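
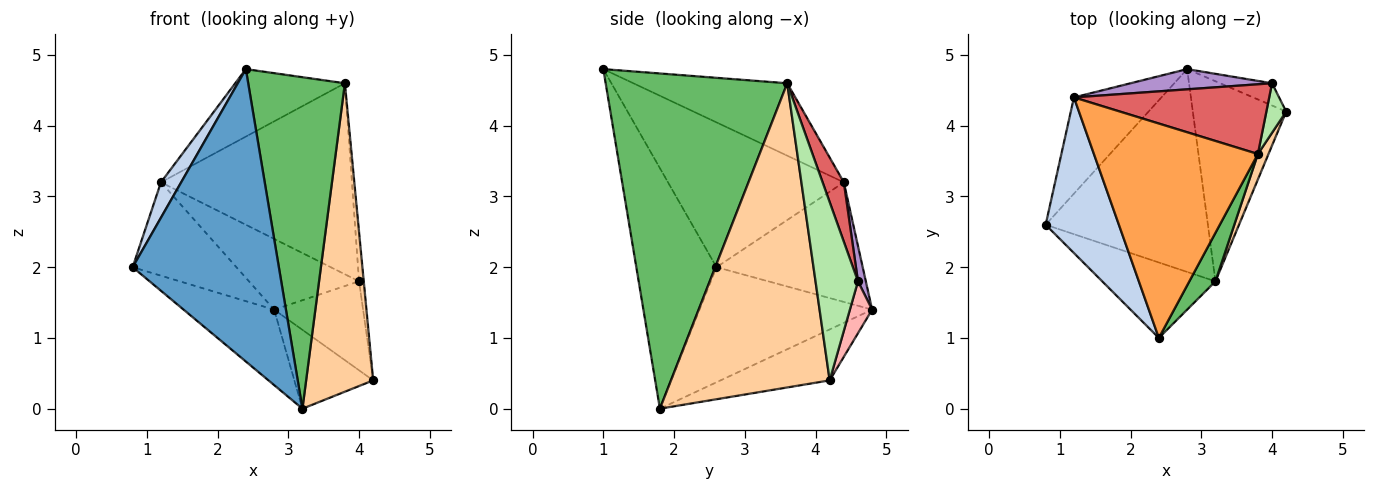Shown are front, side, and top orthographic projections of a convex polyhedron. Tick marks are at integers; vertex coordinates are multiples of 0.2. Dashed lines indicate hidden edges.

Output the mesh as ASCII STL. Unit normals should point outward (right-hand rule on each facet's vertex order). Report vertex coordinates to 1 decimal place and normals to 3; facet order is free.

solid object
 facet normal -0.469 -0.855 -0.221
  outer loop
   vertex 3.2 1.8 0.0
   vertex 2.4 1.0 4.8
   vertex 0.8 2.6 2.0
  endloop
 endfacet
 facet normal -0.888 -0.102 0.449
  outer loop
   vertex 1.2 4.4 3.2
   vertex 0.8 2.6 2.0
   vertex 2.4 1.0 4.8
  endloop
 endfacet
 facet normal -0.388 0.277 0.879
  outer loop
   vertex 3.8 3.6 4.6
   vertex 1.2 4.4 3.2
   vertex 2.4 1.0 4.8
  endloop
 endfacet
 facet normal 0.921 -0.389 0.032
  outer loop
   vertex 3.8 3.6 4.6
   vertex 3.2 1.8 0.0
   vertex 4.2 4.2 0.4
  endloop
 endfacet
 facet normal 0.881 -0.469 0.069
  outer loop
   vertex 3.8 3.6 4.6
   vertex 2.4 1.0 4.8
   vertex 3.2 1.8 0.0
  endloop
 endfacet
 facet normal 0.988 0.110 0.110
  outer loop
   vertex 4.0 4.6 1.8
   vertex 3.8 3.6 4.6
   vertex 4.2 4.2 0.4
  endloop
 endfacet
 facet normal 0.104 0.934 0.341
  outer loop
   vertex 4.0 4.6 1.8
   vertex 1.2 4.4 3.2
   vertex 3.8 3.6 4.6
  endloop
 endfacet
 facet normal 0.236 0.943 -0.236
  outer loop
   vertex 2.8 4.8 1.4
   vertex 4.0 4.6 1.8
   vertex 4.2 4.2 0.4
  endloop
 endfacet
 facet normal 0.069 0.959 0.274
  outer loop
   vertex 2.8 4.8 1.4
   vertex 1.2 4.4 3.2
   vertex 4.0 4.6 1.8
  endloop
 endfacet
 facet normal -0.700 0.497 -0.512
  outer loop
   vertex 2.8 4.8 1.4
   vertex 0.8 2.6 2.0
   vertex 1.2 4.4 3.2
  endloop
 endfacet
 facet normal -0.554 0.290 -0.780
  outer loop
   vertex 2.8 4.8 1.4
   vertex 3.2 1.8 0.0
   vertex 0.8 2.6 2.0
  endloop
 endfacet
 facet normal -0.453 0.327 -0.830
  outer loop
   vertex 2.8 4.8 1.4
   vertex 4.2 4.2 0.4
   vertex 3.2 1.8 0.0
  endloop
 endfacet
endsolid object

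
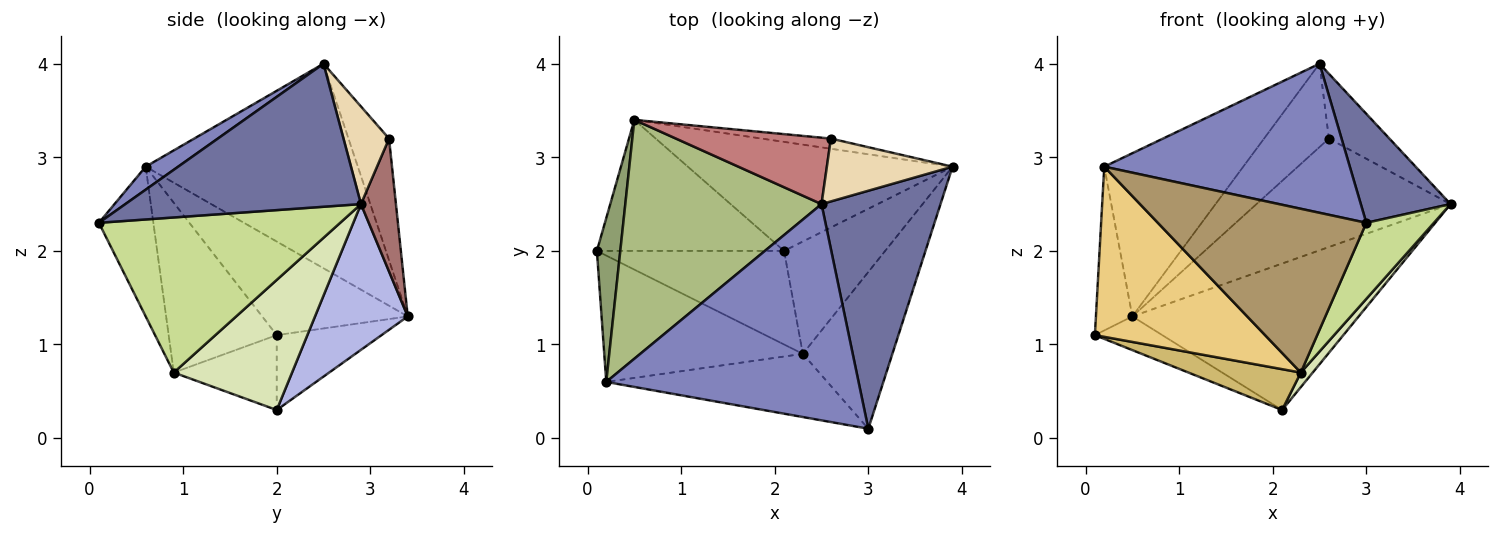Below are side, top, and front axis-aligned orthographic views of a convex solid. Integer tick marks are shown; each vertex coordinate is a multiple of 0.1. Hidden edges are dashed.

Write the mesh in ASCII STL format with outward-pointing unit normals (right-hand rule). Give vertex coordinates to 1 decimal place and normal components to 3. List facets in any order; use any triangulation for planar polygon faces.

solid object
 facet normal 0.738 -0.281 0.614
  outer loop
   vertex 2.5 2.5 4.0
   vertex 3.0 0.1 2.3
   vertex 3.9 2.9 2.5
  endloop
 endfacet
 facet normal 0.075 -0.566 0.821
  outer loop
   vertex 0.2 0.6 2.9
   vertex 3.0 0.1 2.3
   vertex 2.5 2.5 4.0
  endloop
 endfacet
 facet normal -0.361 0.232 -0.903
  outer loop
   vertex 0.5 3.4 1.3
   vertex 2.1 2.0 0.3
   vertex 0.1 2.0 1.1
  endloop
 endfacet
 facet normal 0.312 0.762 -0.567
  outer loop
   vertex 0.5 3.4 1.3
   vertex 3.9 2.9 2.5
   vertex 2.1 2.0 0.3
  endloop
 endfacet
 facet normal -0.943 0.236 0.236
  outer loop
   vertex 0.5 3.4 1.3
   vertex 0.1 2.0 1.1
   vertex 0.2 0.6 2.9
  endloop
 endfacet
 facet normal -0.652 0.427 0.626
  outer loop
   vertex 0.5 3.4 1.3
   vertex 0.2 0.6 2.9
   vertex 2.5 2.5 4.0
  endloop
 endfacet
 facet normal 0.842 -0.236 -0.486
  outer loop
   vertex 2.3 0.9 0.7
   vertex 3.9 2.9 2.5
   vertex 3.0 0.1 2.3
  endloop
 endfacet
 facet normal 0.787 -0.079 -0.612
  outer loop
   vertex 2.3 0.9 0.7
   vertex 2.1 2.0 0.3
   vertex 3.9 2.9 2.5
  endloop
 endfacet
 facet normal -0.237 -0.906 -0.350
  outer loop
   vertex 2.3 0.9 0.7
   vertex 3.0 0.1 2.3
   vertex 0.2 0.6 2.9
  endloop
 endfacet
 facet normal -0.344 -0.376 -0.861
  outer loop
   vertex 2.3 0.9 0.7
   vertex 0.1 2.0 1.1
   vertex 2.1 2.0 0.3
  endloop
 endfacet
 facet normal -0.454 -0.715 -0.531
  outer loop
   vertex 2.3 0.9 0.7
   vertex 0.2 0.6 2.9
   vertex 0.1 2.0 1.1
  endloop
 endfacet
 facet normal 0.475 0.632 0.612
  outer loop
   vertex 2.6 3.2 3.2
   vertex 2.5 2.5 4.0
   vertex 3.9 2.9 2.5
  endloop
 endfacet
 facet normal 0.177 0.980 -0.092
  outer loop
   vertex 2.6 3.2 3.2
   vertex 3.9 2.9 2.5
   vertex 0.5 3.4 1.3
  endloop
 endfacet
 facet normal -0.440 0.702 0.560
  outer loop
   vertex 2.6 3.2 3.2
   vertex 0.5 3.4 1.3
   vertex 2.5 2.5 4.0
  endloop
 endfacet
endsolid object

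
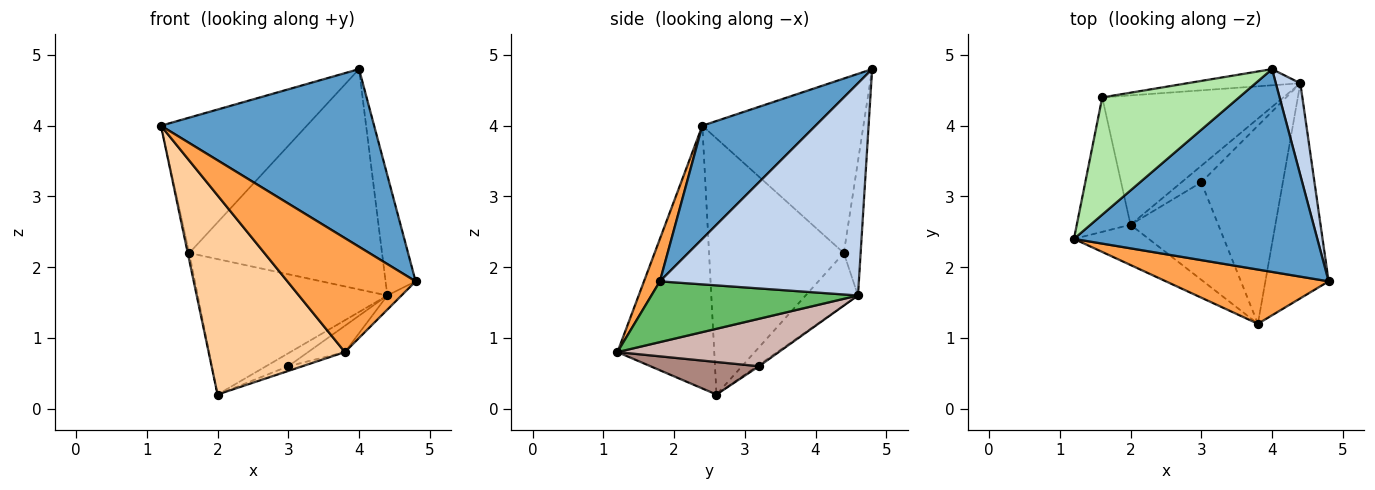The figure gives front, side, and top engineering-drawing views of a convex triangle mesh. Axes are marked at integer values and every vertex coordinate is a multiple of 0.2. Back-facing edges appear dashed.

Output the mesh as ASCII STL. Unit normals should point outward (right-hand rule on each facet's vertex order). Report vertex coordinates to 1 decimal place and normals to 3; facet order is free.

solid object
 facet normal 0.330 -0.622 0.710
  outer loop
   vertex 4.0 4.8 4.8
   vertex 1.2 2.4 4.0
   vertex 4.8 1.8 1.8
  endloop
 endfacet
 facet normal 0.982 0.148 0.114
  outer loop
   vertex 4.4 4.6 1.6
   vertex 4.0 4.8 4.8
   vertex 4.8 1.8 1.8
  endloop
 endfacet
 facet normal 0.111 -0.897 0.427
  outer loop
   vertex 3.8 1.2 0.8
   vertex 4.8 1.8 1.8
   vertex 1.2 2.4 4.0
  endloop
 endfacet
 facet normal -0.571 -0.804 -0.163
  outer loop
   vertex 3.8 1.2 0.8
   vertex 1.2 2.4 4.0
   vertex 2.0 2.6 0.2
  endloop
 endfacet
 facet normal 0.692 0.047 -0.720
  outer loop
   vertex 3.8 1.2 0.8
   vertex 4.4 4.6 1.6
   vertex 4.8 1.8 1.8
  endloop
 endfacet
 facet normal -0.641 0.580 0.502
  outer loop
   vertex 1.6 4.4 2.2
   vertex 1.2 2.4 4.0
   vertex 4.0 4.8 4.8
  endloop
 endfacet
 facet normal -0.979 0.011 -0.205
  outer loop
   vertex 1.6 4.4 2.2
   vertex 2.0 2.6 0.2
   vertex 1.2 2.4 4.0
  endloop
 endfacet
 facet normal -0.087 0.994 -0.073
  outer loop
   vertex 1.6 4.4 2.2
   vertex 4.0 4.8 4.8
   vertex 4.4 4.6 1.6
  endloop
 endfacet
 facet normal -0.196 0.709 -0.677
  outer loop
   vertex 1.6 4.4 2.2
   vertex 4.4 4.6 1.6
   vertex 2.0 2.6 0.2
  endloop
 endfacet
 facet normal -0.056 0.617 -0.785
  outer loop
   vertex 3.0 3.2 0.6
   vertex 2.0 2.6 0.2
   vertex 4.4 4.6 1.6
  endloop
 endfacet
 facet normal 0.347 0.045 -0.937
  outer loop
   vertex 3.0 3.2 0.6
   vertex 3.8 1.2 0.8
   vertex 2.0 2.6 0.2
  endloop
 endfacet
 facet normal 0.500 0.114 -0.859
  outer loop
   vertex 3.0 3.2 0.6
   vertex 4.4 4.6 1.6
   vertex 3.8 1.2 0.8
  endloop
 endfacet
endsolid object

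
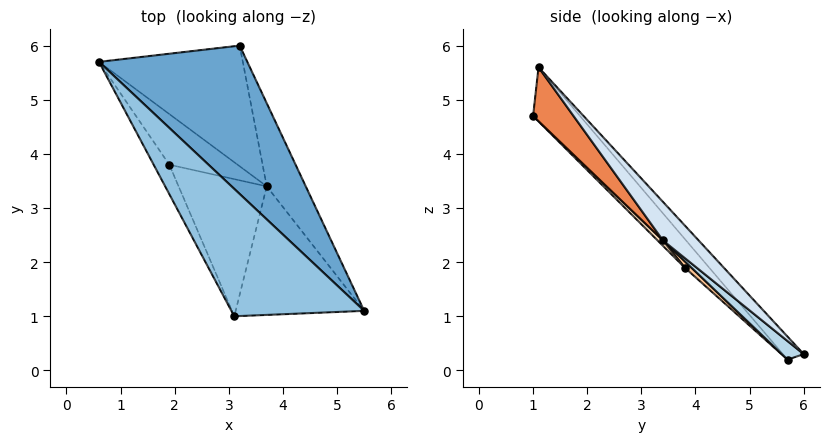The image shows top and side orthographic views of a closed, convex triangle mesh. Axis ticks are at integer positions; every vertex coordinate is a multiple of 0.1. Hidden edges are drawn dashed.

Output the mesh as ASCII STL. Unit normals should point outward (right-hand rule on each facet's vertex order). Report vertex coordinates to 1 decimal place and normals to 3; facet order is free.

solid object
 facet normal -0.108 0.706 0.700
  outer loop
   vertex 3.2 6.0 0.3
   vertex 0.6 5.7 0.2
   vertex 5.5 1.1 5.6
  endloop
 endfacet
 facet normal -0.310 0.566 0.764
  outer loop
   vertex 3.1 1.0 4.7
   vertex 5.5 1.1 5.6
   vertex 0.6 5.7 0.2
  endloop
 endfacet
 facet normal 0.101 -0.613 -0.783
  outer loop
   vertex 3.7 3.4 2.4
   vertex 0.6 5.7 0.2
   vertex 3.2 6.0 0.3
  endloop
 endfacet
 facet normal 0.644 -0.402 -0.651
  outer loop
   vertex 3.7 3.4 2.4
   vertex 3.2 6.0 0.3
   vertex 5.5 1.1 5.6
  endloop
 endfacet
 facet normal 0.276 -0.700 -0.659
  outer loop
   vertex 3.7 3.4 2.4
   vertex 5.5 1.1 5.6
   vertex 3.1 1.0 4.7
  endloop
 endfacet
 facet normal -0.258 -0.736 -0.626
  outer loop
   vertex 1.9 3.8 1.9
   vertex 3.1 1.0 4.7
   vertex 0.6 5.7 0.2
  endloop
 endfacet
 facet normal 0.071 -0.638 -0.767
  outer loop
   vertex 1.9 3.8 1.9
   vertex 0.6 5.7 0.2
   vertex 3.7 3.4 2.4
  endloop
 endfacet
 facet normal 0.044 -0.697 -0.716
  outer loop
   vertex 1.9 3.8 1.9
   vertex 3.7 3.4 2.4
   vertex 3.1 1.0 4.7
  endloop
 endfacet
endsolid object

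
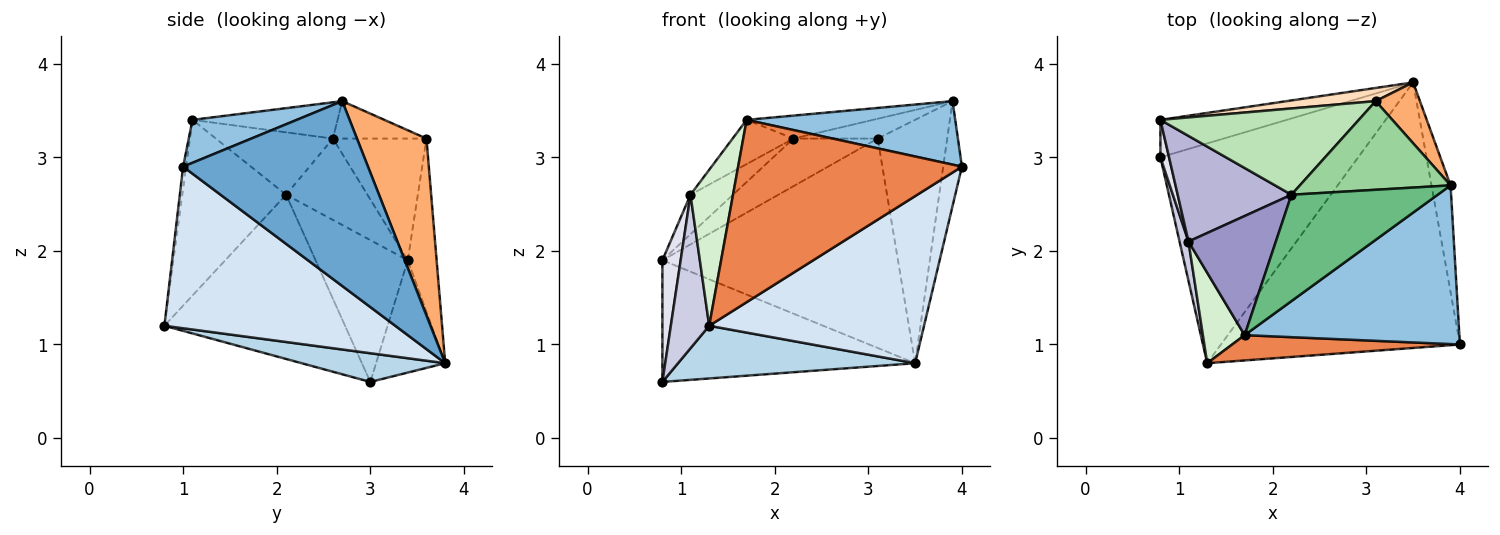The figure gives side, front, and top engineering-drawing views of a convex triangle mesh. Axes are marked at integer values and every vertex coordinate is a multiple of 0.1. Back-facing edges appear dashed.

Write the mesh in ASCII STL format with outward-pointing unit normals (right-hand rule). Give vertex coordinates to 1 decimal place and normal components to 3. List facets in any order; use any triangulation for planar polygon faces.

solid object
 facet normal 0.990 0.100 -0.102
  outer loop
   vertex 3.9 2.7 3.6
   vertex 4.0 1.0 2.9
   vertex 3.5 3.8 0.8
  endloop
 endfacet
 facet normal 0.183 -0.365 0.913
  outer loop
   vertex 1.7 1.1 3.4
   vertex 4.0 1.0 2.9
   vertex 3.9 2.7 3.6
  endloop
 endfacet
 facet normal 0.140 -0.231 -0.963
  outer loop
   vertex 1.3 0.8 1.2
   vertex 0.8 3.0 0.6
   vertex 3.5 3.8 0.8
  endloop
 endfacet
 facet normal 0.497 -0.462 -0.735
  outer loop
   vertex 1.3 0.8 1.2
   vertex 3.5 3.8 0.8
   vertex 4.0 1.0 2.9
  endloop
 endfacet
 facet normal -0.013 -0.990 0.137
  outer loop
   vertex 1.3 0.8 1.2
   vertex 4.0 1.0 2.9
   vertex 1.7 1.1 3.4
  endloop
 endfacet
 facet normal 0.696 0.696 0.174
  outer loop
   vertex 3.1 3.6 3.2
   vertex 3.9 2.7 3.6
   vertex 3.5 3.8 0.8
  endloop
 endfacet
 facet normal -0.253 0.925 -0.285
  outer loop
   vertex 0.8 3.4 1.9
   vertex 3.5 3.8 0.8
   vertex 0.8 3.0 0.6
  endloop
 endfacet
 facet normal -0.121 0.991 0.062
  outer loop
   vertex 0.8 3.4 1.9
   vertex 3.1 3.6 3.2
   vertex 3.5 3.8 0.8
  endloop
 endfacet
 facet normal -0.236 0.205 0.950
  outer loop
   vertex 2.2 2.6 3.2
   vertex 1.7 1.1 3.4
   vertex 3.9 2.7 3.6
  endloop
 endfacet
 facet normal -0.236 0.212 0.948
  outer loop
   vertex 2.2 2.6 3.2
   vertex 3.9 2.7 3.6
   vertex 3.1 3.6 3.2
  endloop
 endfacet
 facet normal -0.473 0.426 0.771
  outer loop
   vertex 2.2 2.6 3.2
   vertex 3.1 3.6 3.2
   vertex 0.8 3.4 1.9
  endloop
 endfacet
 facet normal -0.904 -0.370 0.215
  outer loop
   vertex 1.1 2.1 2.6
   vertex 1.3 0.8 1.2
   vertex 1.7 1.1 3.4
  endloop
 endfacet
 facet normal -0.556 0.289 0.779
  outer loop
   vertex 1.1 2.1 2.6
   vertex 1.7 1.1 3.4
   vertex 2.2 2.6 3.2
  endloop
 endfacet
 facet normal -0.557 0.291 0.778
  outer loop
   vertex 1.1 2.1 2.6
   vertex 2.2 2.6 3.2
   vertex 0.8 3.4 1.9
  endloop
 endfacet
 facet normal -0.977 -0.208 0.053
  outer loop
   vertex 1.1 2.1 2.6
   vertex 0.8 3.0 0.6
   vertex 1.3 0.8 1.2
  endloop
 endfacet
 facet normal -0.979 -0.194 0.060
  outer loop
   vertex 1.1 2.1 2.6
   vertex 0.8 3.4 1.9
   vertex 0.8 3.0 0.6
  endloop
 endfacet
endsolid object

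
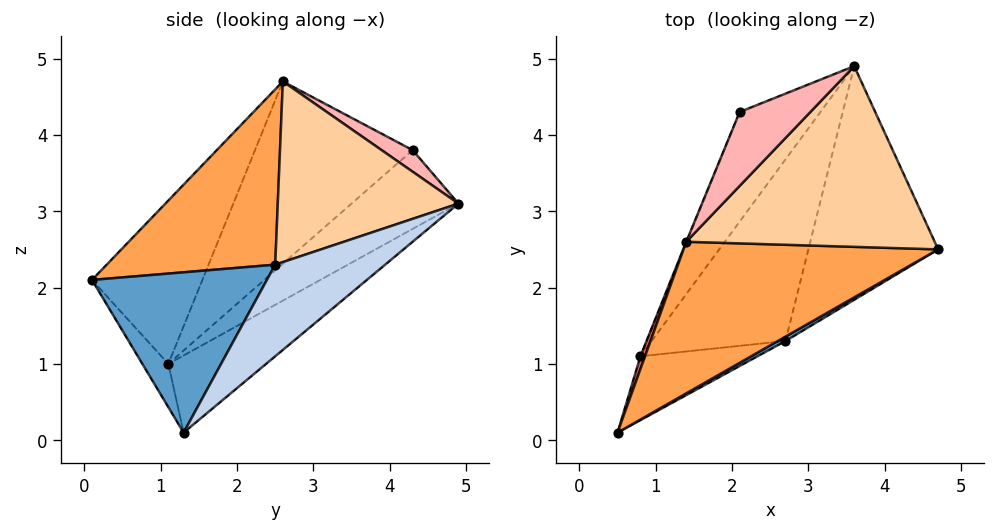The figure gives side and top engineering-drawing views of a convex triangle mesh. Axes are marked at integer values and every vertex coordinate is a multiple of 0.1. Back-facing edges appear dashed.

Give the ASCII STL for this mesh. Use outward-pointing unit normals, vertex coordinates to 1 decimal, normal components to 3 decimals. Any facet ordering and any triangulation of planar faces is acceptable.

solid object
 facet normal 0.495 -0.868 0.024
  outer loop
   vertex 2.7 1.3 0.1
   vertex 4.7 2.5 2.3
   vertex 0.5 0.1 2.1
  endloop
 endfacet
 facet normal 0.508 0.473 -0.720
  outer loop
   vertex 2.7 1.3 0.1
   vertex 3.6 4.9 3.1
   vertex 4.7 2.5 2.3
  endloop
 endfacet
 facet normal 0.389 -0.728 0.565
  outer loop
   vertex 1.4 2.6 4.7
   vertex 0.5 0.1 2.1
   vertex 4.7 2.5 2.3
  endloop
 endfacet
 facet normal 0.588 0.000 0.809
  outer loop
   vertex 1.4 2.6 4.7
   vertex 4.7 2.5 2.3
   vertex 3.6 4.9 3.1
  endloop
 endfacet
 facet normal -0.254 -0.680 -0.688
  outer loop
   vertex 0.8 1.1 1.0
   vertex 2.7 1.3 0.1
   vertex 0.5 0.1 2.1
  endloop
 endfacet
 facet normal -0.381 0.646 -0.661
  outer loop
   vertex 0.8 1.1 1.0
   vertex 3.6 4.9 3.1
   vertex 2.7 1.3 0.1
  endloop
 endfacet
 facet normal -0.949 0.314 0.027
  outer loop
   vertex 0.8 1.1 1.0
   vertex 0.5 0.1 2.1
   vertex 1.4 2.6 4.7
  endloop
 endfacet
 facet normal 0.272 0.360 0.892
  outer loop
   vertex 2.1 4.3 3.8
   vertex 1.4 2.6 4.7
   vertex 3.6 4.9 3.1
  endloop
 endfacet
 facet normal -0.516 0.673 -0.530
  outer loop
   vertex 2.1 4.3 3.8
   vertex 3.6 4.9 3.1
   vertex 0.8 1.1 1.0
  endloop
 endfacet
 facet normal -0.925 0.379 -0.004
  outer loop
   vertex 2.1 4.3 3.8
   vertex 0.8 1.1 1.0
   vertex 1.4 2.6 4.7
  endloop
 endfacet
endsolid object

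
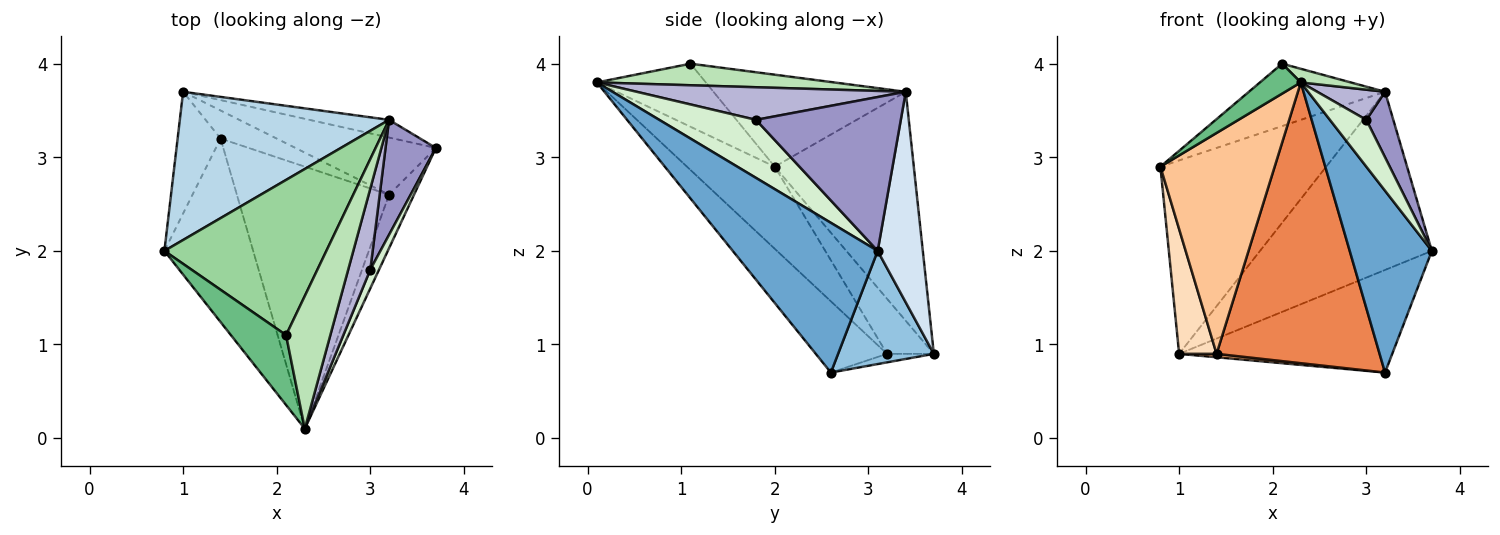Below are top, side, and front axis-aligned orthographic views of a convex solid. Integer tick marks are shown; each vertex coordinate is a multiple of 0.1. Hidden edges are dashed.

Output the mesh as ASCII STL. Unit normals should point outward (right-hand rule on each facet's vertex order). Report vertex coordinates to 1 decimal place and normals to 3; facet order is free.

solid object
 facet normal 0.861 -0.488 -0.144
  outer loop
   vertex 3.2 2.6 0.7
   vertex 3.7 3.1 2.0
   vertex 2.3 0.1 3.8
  endloop
 endfacet
 facet normal 0.365 0.813 -0.453
  outer loop
   vertex 1.0 3.7 0.9
   vertex 3.7 3.1 2.0
   vertex 3.2 2.6 0.7
  endloop
 endfacet
 facet normal -0.554 0.661 0.506
  outer loop
   vertex 3.2 3.4 3.7
   vertex 1.0 3.7 0.9
   vertex 0.8 2.0 2.9
  endloop
 endfacet
 facet normal 0.253 0.963 -0.096
  outer loop
   vertex 3.2 3.4 3.7
   vertex 3.7 3.1 2.0
   vertex 1.0 3.7 0.9
  endloop
 endfacet
 facet normal -0.304 -0.696 -0.650
  outer loop
   vertex 1.4 3.2 0.9
   vertex 3.2 2.6 0.7
   vertex 2.3 0.1 3.8
  endloop
 endfacet
 facet normal -0.149 -0.119 -0.982
  outer loop
   vertex 1.4 3.2 0.9
   vertex 1.0 3.7 0.9
   vertex 3.2 2.6 0.7
  endloop
 endfacet
 facet normal -0.509 -0.662 -0.550
  outer loop
   vertex 1.4 3.2 0.9
   vertex 2.3 0.1 3.8
   vertex 0.8 2.0 2.9
  endloop
 endfacet
 facet normal -0.667 -0.534 -0.520
  outer loop
   vertex 1.4 3.2 0.9
   vertex 0.8 2.0 2.9
   vertex 1.0 3.7 0.9
  endloop
 endfacet
 facet normal -0.724 -0.272 0.634
  outer loop
   vertex 2.1 1.1 4.0
   vertex 0.8 2.0 2.9
   vertex 2.3 0.1 3.8
  endloop
 endfacet
 facet normal -0.466 0.330 0.821
  outer loop
   vertex 2.1 1.1 4.0
   vertex 3.2 3.4 3.7
   vertex 0.8 2.0 2.9
  endloop
 endfacet
 facet normal 0.436 -0.092 0.895
  outer loop
   vertex 2.1 1.1 4.0
   vertex 2.3 0.1 3.8
   vertex 3.2 3.4 3.7
  endloop
 endfacet
 facet normal 0.927 -0.349 0.140
  outer loop
   vertex 3.0 1.8 3.4
   vertex 2.3 0.1 3.8
   vertex 3.7 3.1 2.0
  endloop
 endfacet
 facet normal 0.936 -0.174 0.306
  outer loop
   vertex 3.0 1.8 3.4
   vertex 3.7 3.1 2.0
   vertex 3.2 3.4 3.7
  endloop
 endfacet
 facet normal 0.810 -0.204 0.549
  outer loop
   vertex 3.0 1.8 3.4
   vertex 3.2 3.4 3.7
   vertex 2.3 0.1 3.8
  endloop
 endfacet
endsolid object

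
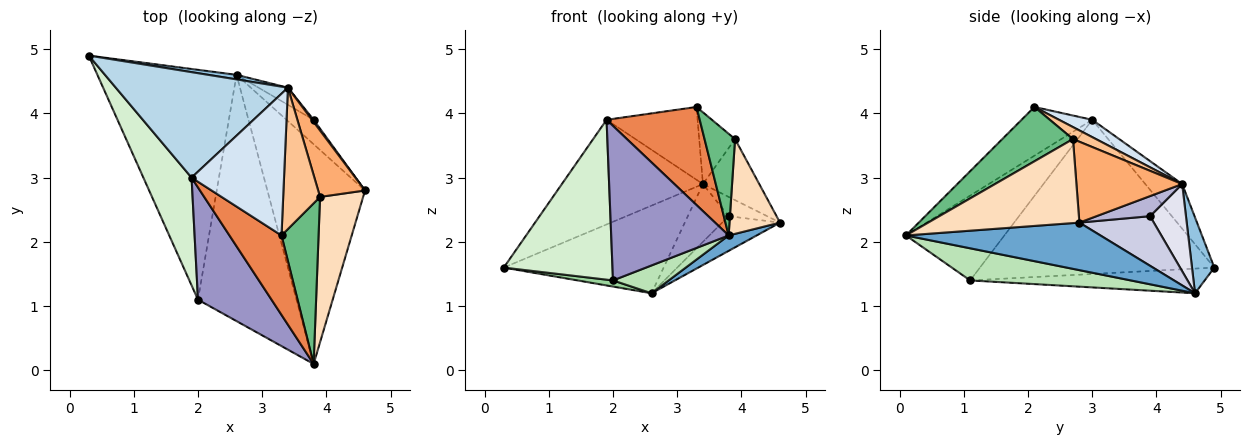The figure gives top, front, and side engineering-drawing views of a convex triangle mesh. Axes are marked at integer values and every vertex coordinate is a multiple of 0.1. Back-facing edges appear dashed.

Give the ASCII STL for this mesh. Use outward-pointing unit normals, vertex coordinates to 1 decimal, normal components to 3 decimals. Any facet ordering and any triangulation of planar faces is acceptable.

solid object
 facet normal 0.437 -0.063 -0.897
  outer loop
   vertex 2.6 4.6 1.2
   vertex 4.6 2.8 2.3
   vertex 3.8 0.1 2.1
  endloop
 endfacet
 facet normal 0.138 0.989 0.051
  outer loop
   vertex 2.6 4.6 1.2
   vertex 0.3 4.9 1.6
   vertex 3.4 4.4 2.9
  endloop
 endfacet
 facet normal -0.181 0.693 0.698
  outer loop
   vertex 1.9 3.0 3.9
   vertex 3.4 4.4 2.9
   vertex 0.3 4.9 1.6
  endloop
 endfacet
 facet normal 0.164 0.451 0.877
  outer loop
   vertex 1.9 3.0 3.9
   vertex 3.3 2.1 4.1
   vertex 3.4 4.4 2.9
  endloop
 endfacet
 facet normal -0.508 -0.669 0.542
  outer loop
   vertex 1.9 3.0 3.9
   vertex 3.8 0.1 2.1
   vertex 3.3 2.1 4.1
  endloop
 endfacet
 facet normal 0.786 0.419 0.455
  outer loop
   vertex 3.9 2.7 3.6
   vertex 4.6 2.8 2.3
   vertex 3.4 4.4 2.9
  endloop
 endfacet
 facet normal 0.279 0.435 0.856
  outer loop
   vertex 3.9 2.7 3.6
   vertex 3.4 4.4 2.9
   vertex 3.3 2.1 4.1
  endloop
 endfacet
 facet normal 0.853 -0.285 0.437
  outer loop
   vertex 3.9 2.7 3.6
   vertex 3.8 0.1 2.1
   vertex 4.6 2.8 2.3
  endloop
 endfacet
 facet normal 0.778 -0.336 0.531
  outer loop
   vertex 3.9 2.7 3.6
   vertex 3.3 2.1 4.1
   vertex 3.8 0.1 2.1
  endloop
 endfacet
 facet normal -0.175 -0.026 -0.984
  outer loop
   vertex 2.0 1.1 1.4
   vertex 0.3 4.9 1.6
   vertex 2.6 4.6 1.2
  endloop
 endfacet
 facet normal 0.308 -0.107 -0.945
  outer loop
   vertex 2.0 1.1 1.4
   vertex 2.6 4.6 1.2
   vertex 3.8 0.1 2.1
  endloop
 endfacet
 facet normal -0.873 -0.405 0.273
  outer loop
   vertex 2.0 1.1 1.4
   vertex 1.9 3.0 3.9
   vertex 0.3 4.9 1.6
  endloop
 endfacet
 facet normal -0.561 -0.670 0.486
  outer loop
   vertex 2.0 1.1 1.4
   vertex 3.8 0.1 2.1
   vertex 1.9 3.0 3.9
  endloop
 endfacet
 facet normal 0.810 0.583 0.065
  outer loop
   vertex 3.8 3.9 2.4
   vertex 3.4 4.4 2.9
   vertex 4.6 2.8 2.3
  endloop
 endfacet
 facet normal 0.725 0.563 -0.396
  outer loop
   vertex 3.8 3.9 2.4
   vertex 4.6 2.8 2.3
   vertex 2.6 4.6 1.2
  endloop
 endfacet
 facet normal 0.645 0.733 -0.217
  outer loop
   vertex 3.8 3.9 2.4
   vertex 2.6 4.6 1.2
   vertex 3.4 4.4 2.9
  endloop
 endfacet
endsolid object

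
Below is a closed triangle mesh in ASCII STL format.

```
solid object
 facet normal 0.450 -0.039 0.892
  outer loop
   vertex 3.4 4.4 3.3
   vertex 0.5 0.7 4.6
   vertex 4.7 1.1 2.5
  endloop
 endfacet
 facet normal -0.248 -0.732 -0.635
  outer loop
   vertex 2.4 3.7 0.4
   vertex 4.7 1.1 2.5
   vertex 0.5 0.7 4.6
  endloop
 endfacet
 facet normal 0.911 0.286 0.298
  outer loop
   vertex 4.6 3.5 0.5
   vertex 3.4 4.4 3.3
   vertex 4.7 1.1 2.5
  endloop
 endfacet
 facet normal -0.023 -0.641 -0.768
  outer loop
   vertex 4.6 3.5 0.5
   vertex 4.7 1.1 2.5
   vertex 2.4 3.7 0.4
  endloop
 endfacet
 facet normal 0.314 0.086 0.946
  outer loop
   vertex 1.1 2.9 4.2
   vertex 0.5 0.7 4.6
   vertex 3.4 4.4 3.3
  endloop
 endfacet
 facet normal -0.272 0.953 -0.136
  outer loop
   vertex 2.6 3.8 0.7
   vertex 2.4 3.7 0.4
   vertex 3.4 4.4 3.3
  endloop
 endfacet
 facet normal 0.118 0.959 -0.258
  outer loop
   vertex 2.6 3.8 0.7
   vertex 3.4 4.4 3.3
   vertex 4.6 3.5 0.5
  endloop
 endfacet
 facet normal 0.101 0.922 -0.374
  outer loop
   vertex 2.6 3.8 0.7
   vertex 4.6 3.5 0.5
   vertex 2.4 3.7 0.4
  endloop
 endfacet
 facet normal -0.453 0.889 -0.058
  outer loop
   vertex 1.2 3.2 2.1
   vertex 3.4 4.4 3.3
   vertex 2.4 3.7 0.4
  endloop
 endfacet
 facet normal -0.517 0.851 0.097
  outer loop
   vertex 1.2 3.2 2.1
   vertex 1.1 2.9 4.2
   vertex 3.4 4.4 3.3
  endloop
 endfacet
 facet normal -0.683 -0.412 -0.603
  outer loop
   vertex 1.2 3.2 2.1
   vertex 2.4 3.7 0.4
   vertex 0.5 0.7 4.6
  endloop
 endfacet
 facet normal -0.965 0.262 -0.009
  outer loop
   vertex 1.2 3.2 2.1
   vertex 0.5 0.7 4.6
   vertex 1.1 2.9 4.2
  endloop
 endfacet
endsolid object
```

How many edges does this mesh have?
18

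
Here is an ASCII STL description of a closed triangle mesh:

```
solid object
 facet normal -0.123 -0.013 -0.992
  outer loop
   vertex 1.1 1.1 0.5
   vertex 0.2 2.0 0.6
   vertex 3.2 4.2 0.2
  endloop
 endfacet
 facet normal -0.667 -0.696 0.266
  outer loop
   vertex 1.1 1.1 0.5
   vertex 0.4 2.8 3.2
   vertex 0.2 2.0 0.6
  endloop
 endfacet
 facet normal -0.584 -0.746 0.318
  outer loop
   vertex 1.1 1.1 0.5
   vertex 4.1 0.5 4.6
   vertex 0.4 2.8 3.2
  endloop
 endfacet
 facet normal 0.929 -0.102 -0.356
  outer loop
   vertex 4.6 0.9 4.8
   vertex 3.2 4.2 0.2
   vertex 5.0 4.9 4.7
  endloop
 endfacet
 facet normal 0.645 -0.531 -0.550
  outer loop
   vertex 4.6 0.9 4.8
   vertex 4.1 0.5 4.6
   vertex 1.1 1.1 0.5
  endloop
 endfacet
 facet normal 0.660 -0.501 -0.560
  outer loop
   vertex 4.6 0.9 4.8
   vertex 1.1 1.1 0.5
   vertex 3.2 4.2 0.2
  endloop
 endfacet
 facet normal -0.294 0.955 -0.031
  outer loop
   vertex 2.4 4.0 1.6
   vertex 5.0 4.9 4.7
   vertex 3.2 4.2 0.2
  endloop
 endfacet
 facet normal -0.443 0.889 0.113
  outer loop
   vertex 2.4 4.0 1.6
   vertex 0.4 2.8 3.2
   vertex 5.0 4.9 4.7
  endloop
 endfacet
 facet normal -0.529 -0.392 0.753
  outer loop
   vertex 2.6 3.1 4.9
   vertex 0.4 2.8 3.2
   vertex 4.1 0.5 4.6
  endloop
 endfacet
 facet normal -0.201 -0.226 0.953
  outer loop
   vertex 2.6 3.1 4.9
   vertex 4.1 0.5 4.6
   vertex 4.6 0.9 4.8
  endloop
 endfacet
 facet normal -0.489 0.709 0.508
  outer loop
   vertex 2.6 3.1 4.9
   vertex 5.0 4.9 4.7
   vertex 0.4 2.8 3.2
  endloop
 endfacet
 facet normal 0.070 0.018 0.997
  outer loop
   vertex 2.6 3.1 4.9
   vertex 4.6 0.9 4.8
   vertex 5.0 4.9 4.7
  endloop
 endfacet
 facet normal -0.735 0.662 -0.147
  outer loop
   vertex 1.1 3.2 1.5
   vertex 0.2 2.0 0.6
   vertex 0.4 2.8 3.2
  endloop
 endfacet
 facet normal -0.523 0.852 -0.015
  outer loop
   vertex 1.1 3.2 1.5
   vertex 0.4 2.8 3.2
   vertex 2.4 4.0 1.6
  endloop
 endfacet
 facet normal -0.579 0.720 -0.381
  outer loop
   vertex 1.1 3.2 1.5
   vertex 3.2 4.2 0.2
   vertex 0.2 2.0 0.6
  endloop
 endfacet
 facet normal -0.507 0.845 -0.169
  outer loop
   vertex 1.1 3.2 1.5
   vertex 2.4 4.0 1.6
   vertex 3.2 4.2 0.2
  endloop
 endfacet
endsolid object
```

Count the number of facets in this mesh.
16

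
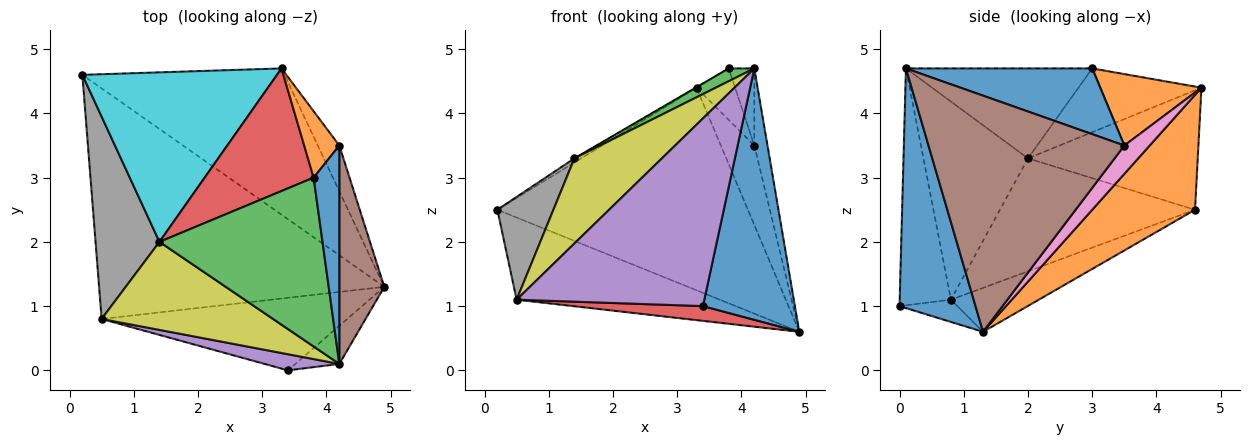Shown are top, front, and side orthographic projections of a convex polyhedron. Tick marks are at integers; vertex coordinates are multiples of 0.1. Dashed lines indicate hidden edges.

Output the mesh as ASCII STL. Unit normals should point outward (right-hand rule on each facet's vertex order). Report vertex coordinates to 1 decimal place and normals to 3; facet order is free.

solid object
 facet normal 0.633 -0.766 -0.116
  outer loop
   vertex 4.2 0.1 4.7
   vertex 3.4 0.0 1.0
   vertex 4.9 1.3 0.6
  endloop
 endfacet
 facet normal 0.316 0.769 -0.555
  outer loop
   vertex 3.3 4.7 4.4
   vertex 4.9 1.3 0.6
   vertex 0.2 4.6 2.5
  endloop
 endfacet
 facet normal -0.144 0.332 -0.932
  outer loop
   vertex 0.5 0.8 1.1
   vertex 0.2 4.6 2.5
   vertex 4.9 1.3 0.6
  endloop
 endfacet
 facet normal -0.088 -0.198 -0.976
  outer loop
   vertex 0.5 0.8 1.1
   vertex 4.9 1.3 0.6
   vertex 3.4 0.0 1.0
  endloop
 endfacet
 facet normal -0.262 -0.961 0.083
  outer loop
   vertex 0.5 0.8 1.1
   vertex 3.4 0.0 1.0
   vertex 4.2 0.1 4.7
  endloop
 endfacet
 facet normal 0.980 0.066 0.187
  outer loop
   vertex 4.2 3.5 3.5
   vertex 4.2 0.1 4.7
   vertex 4.9 1.3 0.6
  endloop
 endfacet
 facet normal 0.549 0.724 -0.417
  outer loop
   vertex 4.2 3.5 3.5
   vertex 4.9 1.3 0.6
   vertex 3.3 4.7 4.4
  endloop
 endfacet
 facet normal -0.844 -0.243 0.478
  outer loop
   vertex 1.4 2.0 3.3
   vertex 0.2 4.6 2.5
   vertex 0.5 0.8 1.1
  endloop
 endfacet
 facet normal -0.639 -0.534 0.553
  outer loop
   vertex 1.4 2.0 3.3
   vertex 0.5 0.8 1.1
   vertex 4.2 0.1 4.7
  endloop
 endfacet
 facet normal -0.523 0.021 0.852
  outer loop
   vertex 1.4 2.0 3.3
   vertex 3.3 4.7 4.4
   vertex 0.2 4.6 2.5
  endloop
 endfacet
 facet normal 0.924 0.127 0.361
  outer loop
   vertex 3.8 3.0 4.7
   vertex 4.2 0.1 4.7
   vertex 4.2 3.5 3.5
  endloop
 endfacet
 facet normal 0.849 0.323 0.418
  outer loop
   vertex 3.8 3.0 4.7
   vertex 4.2 3.5 3.5
   vertex 3.3 4.7 4.4
  endloop
 endfacet
 facet normal -0.482 -0.066 0.874
  outer loop
   vertex 3.8 3.0 4.7
   vertex 1.4 2.0 3.3
   vertex 4.2 0.1 4.7
  endloop
 endfacet
 facet normal -0.505 0.004 0.863
  outer loop
   vertex 3.8 3.0 4.7
   vertex 3.3 4.7 4.4
   vertex 1.4 2.0 3.3
  endloop
 endfacet
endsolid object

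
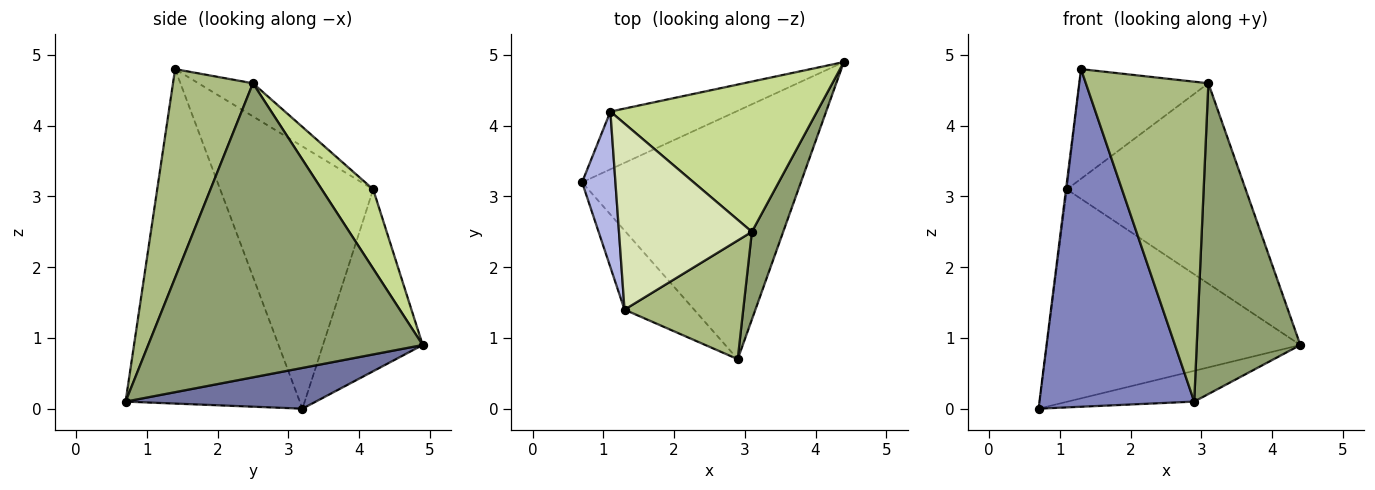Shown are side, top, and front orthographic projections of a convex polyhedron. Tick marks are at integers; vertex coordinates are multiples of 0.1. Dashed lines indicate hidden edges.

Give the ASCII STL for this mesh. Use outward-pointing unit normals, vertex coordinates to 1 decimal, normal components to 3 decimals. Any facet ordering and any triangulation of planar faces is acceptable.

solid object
 facet normal 0.182 0.121 -0.976
  outer loop
   vertex 2.9 0.7 0.1
   vertex 0.7 3.2 0.0
   vertex 4.4 4.9 0.9
  endloop
 endfacet
 facet normal -0.739 -0.656 -0.154
  outer loop
   vertex 1.3 1.4 4.8
   vertex 0.7 3.2 0.0
   vertex 2.9 0.7 0.1
  endloop
 endfacet
 facet normal -0.355 0.902 -0.245
  outer loop
   vertex 1.1 4.2 3.1
   vertex 4.4 4.9 0.9
   vertex 0.7 3.2 0.0
  endloop
 endfacet
 facet normal -0.992 0.006 0.126
  outer loop
   vertex 1.1 4.2 3.1
   vertex 0.7 3.2 0.0
   vertex 1.3 1.4 4.8
  endloop
 endfacet
 facet normal 0.931 -0.351 0.099
  outer loop
   vertex 3.1 2.5 4.6
   vertex 2.9 0.7 0.1
   vertex 4.4 4.9 0.9
  endloop
 endfacet
 facet normal 0.522 -0.800 0.297
  outer loop
   vertex 3.1 2.5 4.6
   vertex 1.3 1.4 4.8
   vertex 2.9 0.7 0.1
  endloop
 endfacet
 facet normal 0.224 0.780 0.585
  outer loop
   vertex 3.1 2.5 4.6
   vertex 4.4 4.9 0.9
   vertex 1.1 4.2 3.1
  endloop
 endfacet
 facet normal -0.210 0.496 0.842
  outer loop
   vertex 3.1 2.5 4.6
   vertex 1.1 4.2 3.1
   vertex 1.3 1.4 4.8
  endloop
 endfacet
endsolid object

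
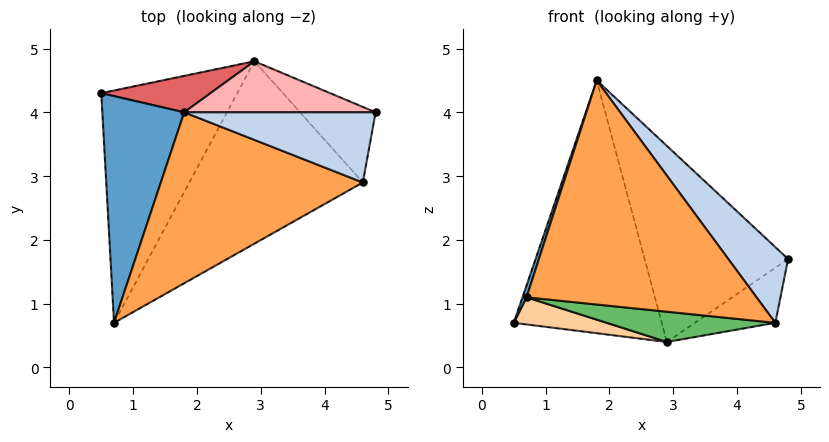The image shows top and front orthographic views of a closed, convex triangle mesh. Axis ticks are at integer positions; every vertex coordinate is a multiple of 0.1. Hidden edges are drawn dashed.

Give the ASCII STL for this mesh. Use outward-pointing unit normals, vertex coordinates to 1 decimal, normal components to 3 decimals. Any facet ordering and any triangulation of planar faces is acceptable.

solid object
 facet normal -0.946 -0.017 0.322
  outer loop
   vertex 1.8 4.0 4.5
   vertex 0.5 4.3 0.7
   vertex 0.7 0.7 1.1
  endloop
 endfacet
 facet normal 0.536 -0.619 0.574
  outer loop
   vertex 4.6 2.9 0.7
   vertex 4.8 4.0 1.7
   vertex 1.8 4.0 4.5
  endloop
 endfacet
 facet normal 0.455 -0.708 0.540
  outer loop
   vertex 4.6 2.9 0.7
   vertex 1.8 4.0 4.5
   vertex 0.7 0.7 1.1
  endloop
 endfacet
 facet normal -0.100 -0.115 -0.988
  outer loop
   vertex 2.9 4.8 0.4
   vertex 0.7 0.7 1.1
   vertex 0.5 4.3 0.7
  endloop
 endfacet
 facet normal -0.009 -0.164 -0.986
  outer loop
   vertex 2.9 4.8 0.4
   vertex 4.6 2.9 0.7
   vertex 0.7 0.7 1.1
  endloop
 endfacet
 facet normal 0.625 0.460 -0.631
  outer loop
   vertex 2.9 4.8 0.4
   vertex 4.8 4.0 1.7
   vertex 4.6 2.9 0.7
  endloop
 endfacet
 facet normal -0.185 0.973 0.140
  outer loop
   vertex 2.9 4.8 0.4
   vertex 0.5 4.3 0.7
   vertex 1.8 4.0 4.5
  endloop
 endfacet
 facet normal 0.229 0.942 0.245
  outer loop
   vertex 2.9 4.8 0.4
   vertex 1.8 4.0 4.5
   vertex 4.8 4.0 1.7
  endloop
 endfacet
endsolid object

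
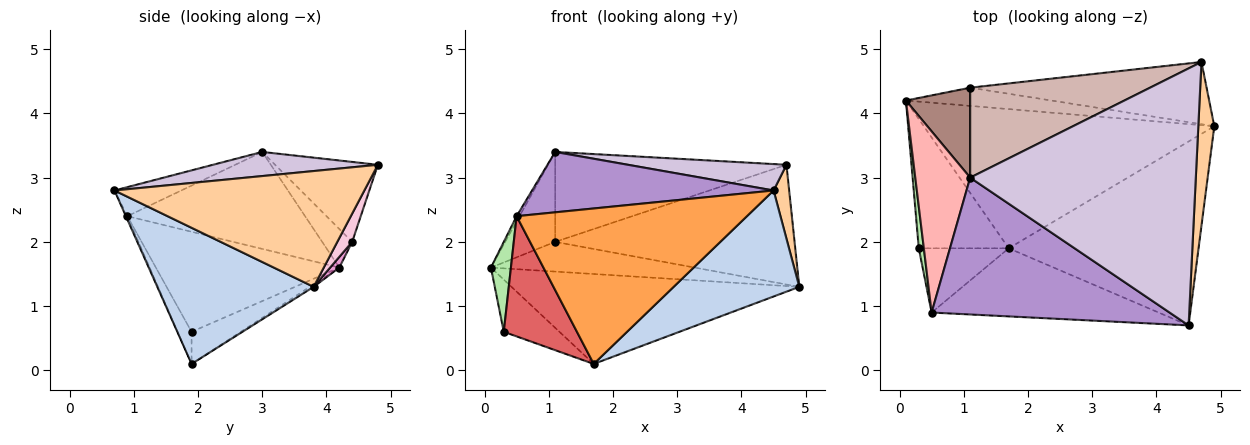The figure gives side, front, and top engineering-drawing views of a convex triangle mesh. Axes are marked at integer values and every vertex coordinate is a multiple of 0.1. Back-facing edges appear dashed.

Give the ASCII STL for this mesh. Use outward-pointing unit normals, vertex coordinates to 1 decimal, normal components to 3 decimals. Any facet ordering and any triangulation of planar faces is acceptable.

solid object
 facet normal -0.007 0.543 -0.840
  outer loop
   vertex 1.7 1.9 0.1
   vertex 0.1 4.2 1.6
   vertex 4.9 3.8 1.3
  endloop
 endfacet
 facet normal 0.528 -0.424 -0.736
  outer loop
   vertex 1.7 1.9 0.1
   vertex 4.9 3.8 1.3
   vertex 4.5 0.7 2.8
  endloop
 endfacet
 facet normal -0.006 -0.916 -0.401
  outer loop
   vertex 0.5 0.9 2.4
   vertex 1.7 1.9 0.1
   vertex 4.5 0.7 2.8
  endloop
 endfacet
 facet normal 0.989 -0.062 0.136
  outer loop
   vertex 4.7 4.8 3.2
   vertex 4.5 0.7 2.8
   vertex 4.9 3.8 1.3
  endloop
 endfacet
 facet normal -0.314 0.355 -0.880
  outer loop
   vertex 0.3 1.9 0.6
   vertex 0.1 4.2 1.6
   vertex 1.7 1.9 0.1
  endloop
 endfacet
 facet normal -0.993 -0.108 0.050
  outer loop
   vertex 0.3 1.9 0.6
   vertex 0.5 0.9 2.4
   vertex 0.1 4.2 1.6
  endloop
 endfacet
 facet normal -0.166 -0.870 -0.465
  outer loop
   vertex 0.3 1.9 0.6
   vertex 1.7 1.9 0.1
   vertex 0.5 0.9 2.4
  endloop
 endfacet
 facet normal -0.870 0.014 0.493
  outer loop
   vertex 1.1 3.0 3.4
   vertex 0.1 4.2 1.6
   vertex 0.5 0.9 2.4
  endloop
 endfacet
 facet normal -0.111 -0.401 0.909
  outer loop
   vertex 1.1 3.0 3.4
   vertex 0.5 0.9 2.4
   vertex 4.5 0.7 2.8
  endloop
 endfacet
 facet normal 0.106 -0.102 0.989
  outer loop
   vertex 1.1 3.0 3.4
   vertex 4.5 0.7 2.8
   vertex 4.7 4.8 3.2
  endloop
 endfacet
 facet normal -0.391 0.651 0.651
  outer loop
   vertex 1.1 4.4 2.0
   vertex 0.1 4.2 1.6
   vertex 1.1 3.0 3.4
  endloop
 endfacet
 facet normal -0.300 0.675 0.675
  outer loop
   vertex 1.1 4.4 2.0
   vertex 1.1 3.0 3.4
   vertex 4.7 4.8 3.2
  endloop
 endfacet
 facet normal 0.038 0.852 -0.522
  outer loop
   vertex 1.1 4.4 2.0
   vertex 4.9 3.8 1.3
   vertex 0.1 4.2 1.6
  endloop
 endfacet
 facet normal 0.055 0.886 -0.460
  outer loop
   vertex 1.1 4.4 2.0
   vertex 4.7 4.8 3.2
   vertex 4.9 3.8 1.3
  endloop
 endfacet
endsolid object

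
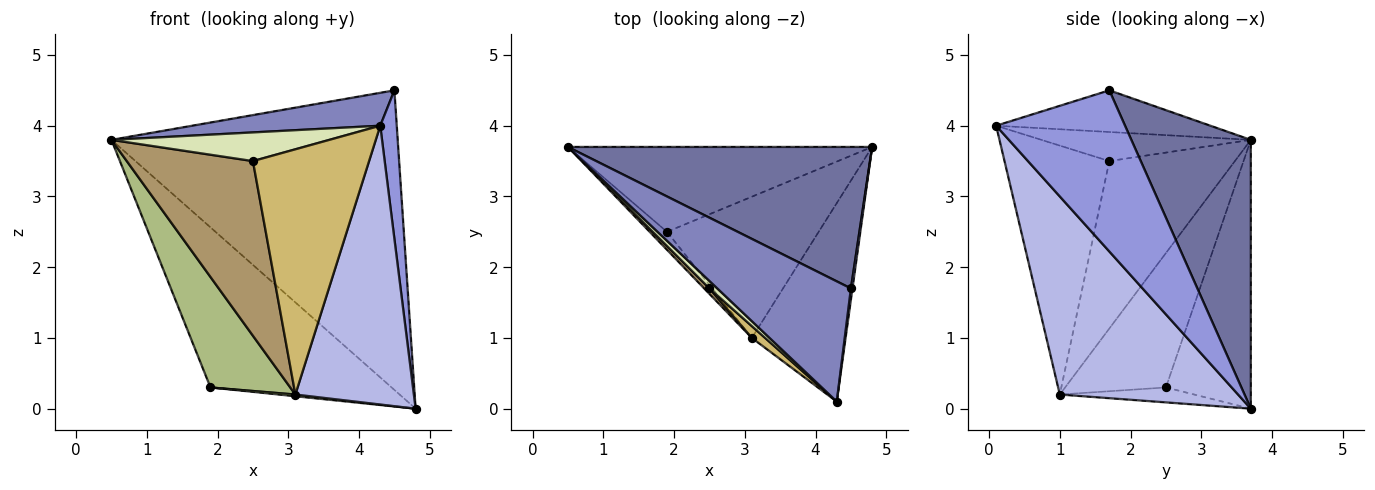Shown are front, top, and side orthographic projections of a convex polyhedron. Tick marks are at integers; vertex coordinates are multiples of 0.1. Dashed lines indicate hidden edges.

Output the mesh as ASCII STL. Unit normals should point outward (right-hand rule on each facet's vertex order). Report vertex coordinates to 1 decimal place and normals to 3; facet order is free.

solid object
 facet normal 0.353 0.846 0.400
  outer loop
   vertex 4.5 1.7 4.5
   vertex 4.8 3.7 0.0
   vertex 0.5 3.7 3.8
  endloop
 endfacet
 facet normal -0.288 -0.253 0.924
  outer loop
   vertex 4.5 1.7 4.5
   vertex 0.5 3.7 3.8
   vertex 4.3 0.1 4.0
  endloop
 endfacet
 facet normal 0.992 -0.127 0.010
  outer loop
   vertex 4.5 1.7 4.5
   vertex 4.3 0.1 4.0
   vertex 4.8 3.7 0.0
  endloop
 endfacet
 facet normal 0.775 -0.515 -0.367
  outer loop
   vertex 3.1 1.0 0.2
   vertex 4.8 3.7 0.0
   vertex 4.3 0.1 4.0
  endloop
 endfacet
 facet normal -0.383 0.816 -0.433
  outer loop
   vertex 1.9 2.5 0.3
   vertex 0.5 3.7 3.8
   vertex 4.8 3.7 0.0
  endloop
 endfacet
 facet normal -0.780 -0.617 -0.100
  outer loop
   vertex 1.9 2.5 0.3
   vertex 3.1 1.0 0.2
   vertex 0.5 3.7 3.8
  endloop
 endfacet
 facet normal -0.098 -0.012 -0.995
  outer loop
   vertex 1.9 2.5 0.3
   vertex 4.8 3.7 0.0
   vertex 3.1 1.0 0.2
  endloop
 endfacet
 facet normal -0.681 -0.709 0.184
  outer loop
   vertex 2.5 1.7 3.5
   vertex 4.3 0.1 4.0
   vertex 0.5 3.7 3.8
  endloop
 endfacet
 facet normal -0.705 -0.709 0.022
  outer loop
   vertex 2.5 1.7 3.5
   vertex 0.5 3.7 3.8
   vertex 3.1 1.0 0.2
  endloop
 endfacet
 facet normal -0.669 -0.742 0.036
  outer loop
   vertex 2.5 1.7 3.5
   vertex 3.1 1.0 0.2
   vertex 4.3 0.1 4.0
  endloop
 endfacet
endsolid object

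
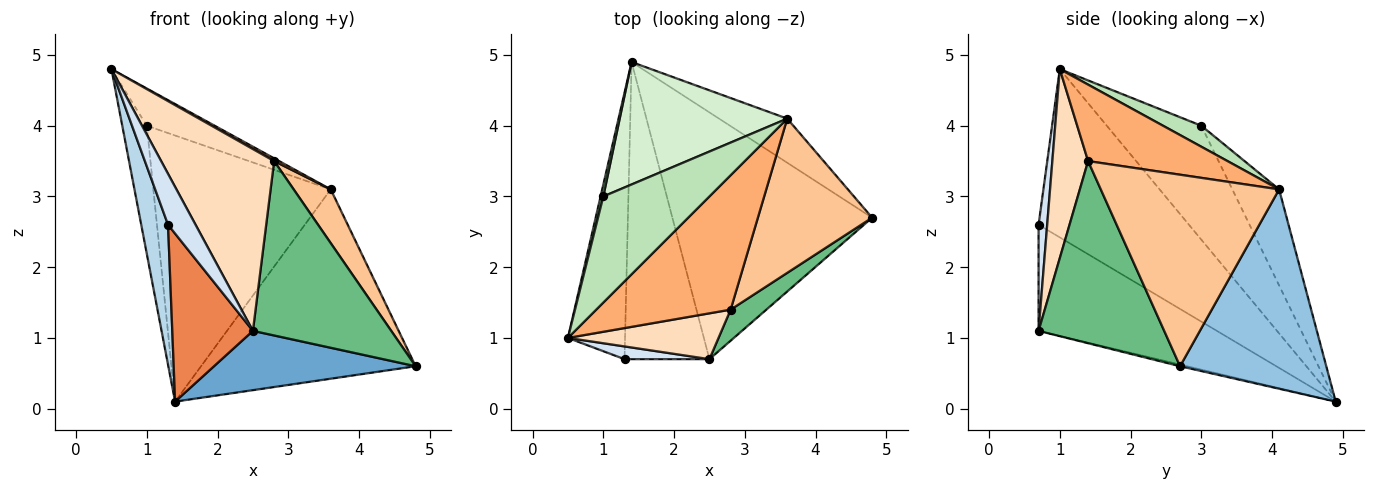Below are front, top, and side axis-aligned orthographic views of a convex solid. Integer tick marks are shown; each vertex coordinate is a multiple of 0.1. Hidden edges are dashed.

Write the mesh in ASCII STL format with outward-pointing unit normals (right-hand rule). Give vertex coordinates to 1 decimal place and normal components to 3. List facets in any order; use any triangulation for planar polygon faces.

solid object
 facet normal -0.008 -0.234 -0.972
  outer loop
   vertex 2.5 0.7 1.1
   vertex 1.4 4.9 0.1
   vertex 4.8 2.7 0.6
  endloop
 endfacet
 facet normal 0.553 0.812 -0.189
  outer loop
   vertex 3.6 4.1 3.1
   vertex 4.8 2.7 0.6
   vertex 1.4 4.9 0.1
  endloop
 endfacet
 facet normal -0.934 -0.166 -0.317
  outer loop
   vertex 1.3 0.7 2.6
   vertex 0.5 1.0 4.8
   vertex 1.4 4.9 0.1
  endloop
 endfacet
 facet normal 0.290 -0.928 0.232
  outer loop
   vertex 1.3 0.7 2.6
   vertex 2.5 0.7 1.1
   vertex 0.5 1.0 4.8
  endloop
 endfacet
 facet normal -0.736 -0.333 -0.589
  outer loop
   vertex 1.3 0.7 2.6
   vertex 1.4 4.9 0.1
   vertex 2.5 0.7 1.1
  endloop
 endfacet
 facet normal 0.494 -0.018 0.869
  outer loop
   vertex 2.8 1.4 3.5
   vertex 3.6 4.1 3.1
   vertex 0.5 1.0 4.8
  endloop
 endfacet
 facet normal 0.845 -0.176 0.504
  outer loop
   vertex 2.8 1.4 3.5
   vertex 4.8 2.7 0.6
   vertex 3.6 4.1 3.1
  endloop
 endfacet
 facet normal 0.293 -0.927 0.234
  outer loop
   vertex 2.8 1.4 3.5
   vertex 0.5 1.0 4.8
   vertex 2.5 0.7 1.1
  endloop
 endfacet
 facet normal 0.667 -0.734 0.131
  outer loop
   vertex 2.8 1.4 3.5
   vertex 2.5 0.7 1.1
   vertex 4.8 2.7 0.6
  endloop
 endfacet
 facet normal -0.968 0.251 0.023
  outer loop
   vertex 1.0 3.0 4.0
   vertex 1.4 4.9 0.1
   vertex 0.5 1.0 4.8
  endloop
 endfacet
 facet normal 0.184 0.325 0.928
  outer loop
   vertex 1.0 3.0 4.0
   vertex 0.5 1.0 4.8
   vertex 3.6 4.1 3.1
  endloop
 endfacet
 facet normal -0.233 0.883 0.406
  outer loop
   vertex 1.0 3.0 4.0
   vertex 3.6 4.1 3.1
   vertex 1.4 4.9 0.1
  endloop
 endfacet
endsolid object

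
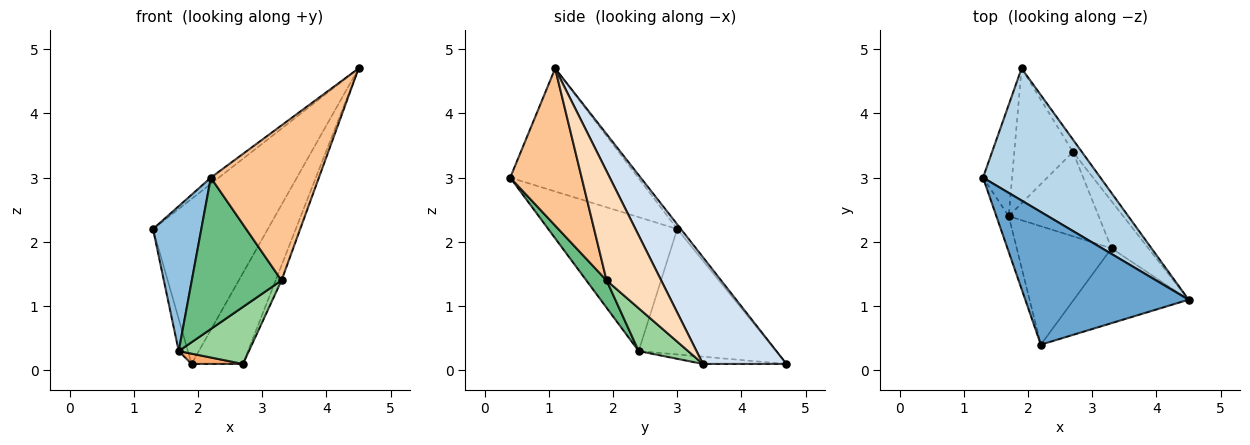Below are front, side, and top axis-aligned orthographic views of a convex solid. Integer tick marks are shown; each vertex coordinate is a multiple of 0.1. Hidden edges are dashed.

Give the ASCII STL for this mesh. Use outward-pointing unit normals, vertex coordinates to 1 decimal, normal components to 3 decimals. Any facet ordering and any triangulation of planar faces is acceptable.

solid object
 facet normal -0.601 0.037 0.798
  outer loop
   vertex 2.2 0.4 3.0
   vertex 4.5 1.1 4.7
   vertex 1.3 3.0 2.2
  endloop
 endfacet
 facet normal -0.933 -0.349 -0.086
  outer loop
   vertex 1.7 2.4 0.3
   vertex 2.2 0.4 3.0
   vertex 1.3 3.0 2.2
  endloop
 endfacet
 facet normal -0.025 0.780 0.625
  outer loop
   vertex 1.9 4.7 0.1
   vertex 1.3 3.0 2.2
   vertex 4.5 1.1 4.7
  endloop
 endfacet
 facet normal 0.850 0.523 -0.071
  outer loop
   vertex 1.9 4.7 0.1
   vertex 4.5 1.1 4.7
   vertex 2.7 3.4 0.1
  endloop
 endfacet
 facet normal -0.972 0.065 -0.225
  outer loop
   vertex 1.9 4.7 0.1
   vertex 1.7 2.4 0.3
   vertex 1.3 3.0 2.2
  endloop
 endfacet
 facet normal -0.123 -0.075 -0.990
  outer loop
   vertex 1.9 4.7 0.1
   vertex 2.7 3.4 0.1
   vertex 1.7 2.4 0.3
  endloop
 endfacet
 facet normal 0.512 -0.774 -0.374
  outer loop
   vertex 3.3 1.9 1.4
   vertex 4.5 1.1 4.7
   vertex 2.2 0.4 3.0
  endloop
 endfacet
 facet normal 0.943 0.101 -0.318
  outer loop
   vertex 3.3 1.9 1.4
   vertex 2.7 3.4 0.1
   vertex 4.5 1.1 4.7
  endloop
 endfacet
 facet normal 0.175 -0.775 -0.607
  outer loop
   vertex 3.3 1.9 1.4
   vertex 2.2 0.4 3.0
   vertex 1.7 2.4 0.3
  endloop
 endfacet
 facet normal 0.367 -0.521 -0.771
  outer loop
   vertex 3.3 1.9 1.4
   vertex 1.7 2.4 0.3
   vertex 2.7 3.4 0.1
  endloop
 endfacet
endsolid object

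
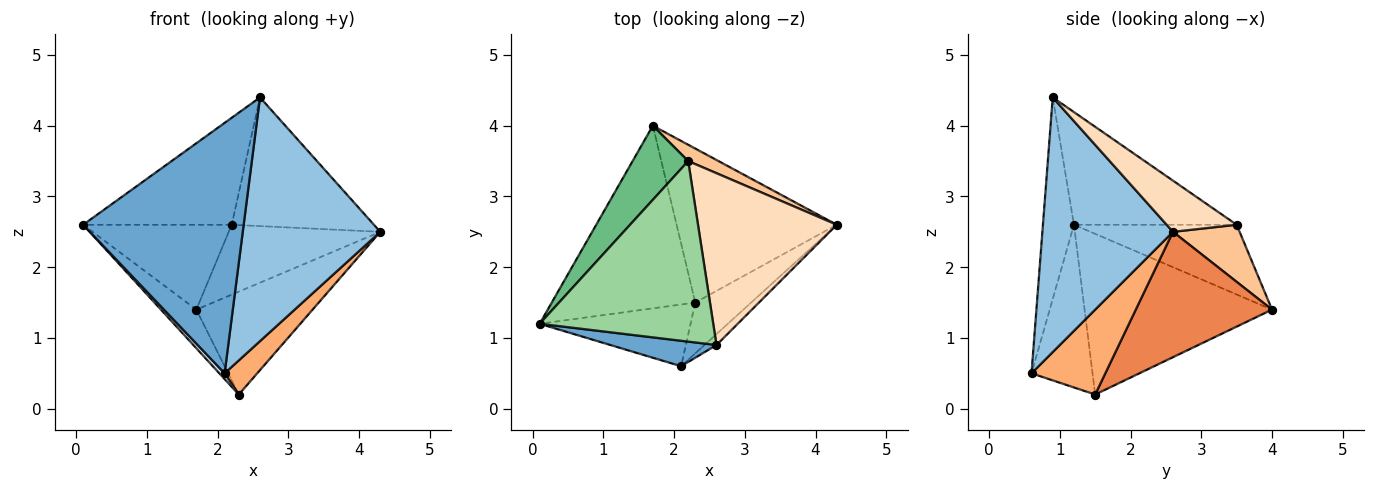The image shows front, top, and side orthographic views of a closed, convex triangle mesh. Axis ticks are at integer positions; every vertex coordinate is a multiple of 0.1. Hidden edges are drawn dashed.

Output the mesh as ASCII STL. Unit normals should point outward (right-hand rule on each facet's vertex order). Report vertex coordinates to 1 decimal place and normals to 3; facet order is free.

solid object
 facet normal -0.189 -0.977 0.099
  outer loop
   vertex 2.6 0.9 4.4
   vertex 0.1 1.2 2.6
   vertex 2.1 0.6 0.5
  endloop
 endfacet
 facet normal 0.688 -0.725 -0.033
  outer loop
   vertex 2.6 0.9 4.4
   vertex 2.1 0.6 0.5
   vertex 4.3 2.6 2.5
  endloop
 endfacet
 facet normal -0.739 0.139 -0.660
  outer loop
   vertex 2.3 1.5 0.2
   vertex 0.1 1.2 2.6
   vertex 1.7 4.0 1.4
  endloop
 endfacet
 facet normal -0.732 -0.064 -0.679
  outer loop
   vertex 2.3 1.5 0.2
   vertex 2.1 0.6 0.5
   vertex 0.1 1.2 2.6
  endloop
 endfacet
 facet normal 0.546 0.465 -0.697
  outer loop
   vertex 2.3 1.5 0.2
   vertex 1.7 4.0 1.4
   vertex 4.3 2.6 2.5
  endloop
 endfacet
 facet normal 0.784 -0.346 -0.516
  outer loop
   vertex 2.3 1.5 0.2
   vertex 4.3 2.6 2.5
   vertex 2.1 0.6 0.5
  endloop
 endfacet
 facet normal 0.394 0.895 0.209
  outer loop
   vertex 2.2 3.5 2.6
   vertex 4.3 2.6 2.5
   vertex 1.7 4.0 1.4
  endloop
 endfacet
 facet normal 0.283 0.575 0.768
  outer loop
   vertex 2.2 3.5 2.6
   vertex 2.6 0.9 4.4
   vertex 4.3 2.6 2.5
  endloop
 endfacet
 facet normal -0.636 0.581 0.507
  outer loop
   vertex 2.2 3.5 2.6
   vertex 1.7 4.0 1.4
   vertex 0.1 1.2 2.6
  endloop
 endfacet
 facet normal -0.487 0.445 0.751
  outer loop
   vertex 2.2 3.5 2.6
   vertex 0.1 1.2 2.6
   vertex 2.6 0.9 4.4
  endloop
 endfacet
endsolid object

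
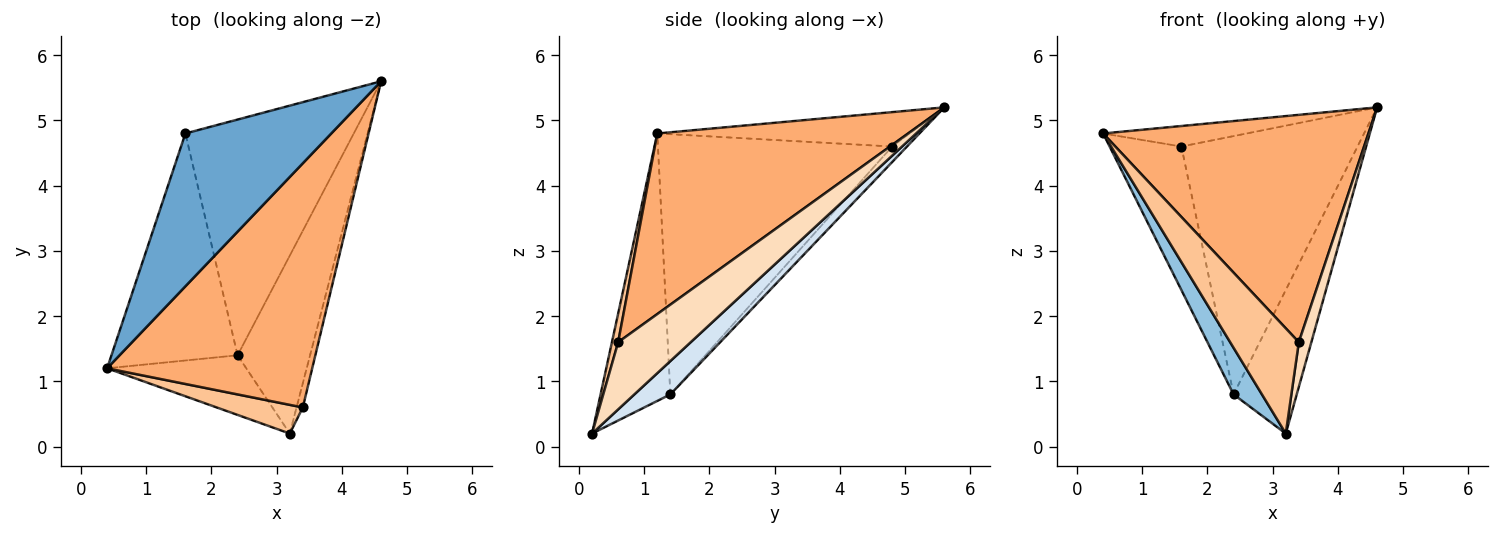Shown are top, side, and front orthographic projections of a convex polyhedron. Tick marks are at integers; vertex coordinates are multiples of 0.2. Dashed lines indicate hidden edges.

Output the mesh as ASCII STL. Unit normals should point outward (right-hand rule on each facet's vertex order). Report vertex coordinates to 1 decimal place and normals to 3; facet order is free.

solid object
 facet normal -0.228 0.129 0.965
  outer loop
   vertex 1.6 4.8 4.6
   vertex 0.4 1.2 4.8
   vertex 4.6 5.6 5.2
  endloop
 endfacet
 facet normal -0.834 -0.339 -0.434
  outer loop
   vertex 2.4 1.4 0.8
   vertex 3.2 0.2 0.2
   vertex 0.4 1.2 4.8
  endloop
 endfacet
 facet normal -0.868 0.266 -0.420
  outer loop
   vertex 2.4 1.4 0.8
   vertex 0.4 1.2 4.8
   vertex 1.6 4.8 4.6
  endloop
 endfacet
 facet normal 0.337 0.591 -0.733
  outer loop
   vertex 2.4 1.4 0.8
   vertex 4.6 5.6 5.2
   vertex 3.2 0.2 0.2
  endloop
 endfacet
 facet normal -0.062 0.737 -0.673
  outer loop
   vertex 2.4 1.4 0.8
   vertex 1.6 4.8 4.6
   vertex 4.6 5.6 5.2
  endloop
 endfacet
 facet normal 0.542 -0.573 0.615
  outer loop
   vertex 3.4 0.6 1.6
   vertex 4.6 5.6 5.2
   vertex 0.4 1.2 4.8
  endloop
 endfacet
 facet normal 0.087 -0.961 0.262
  outer loop
   vertex 3.4 0.6 1.6
   vertex 0.4 1.2 4.8
   vertex 3.2 0.2 0.2
  endloop
 endfacet
 facet normal 0.981 -0.169 -0.092
  outer loop
   vertex 3.4 0.6 1.6
   vertex 3.2 0.2 0.2
   vertex 4.6 5.6 5.2
  endloop
 endfacet
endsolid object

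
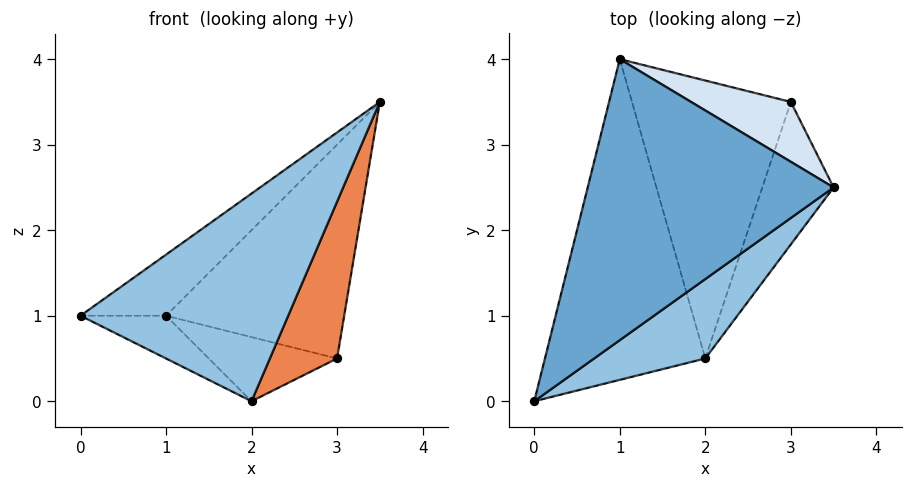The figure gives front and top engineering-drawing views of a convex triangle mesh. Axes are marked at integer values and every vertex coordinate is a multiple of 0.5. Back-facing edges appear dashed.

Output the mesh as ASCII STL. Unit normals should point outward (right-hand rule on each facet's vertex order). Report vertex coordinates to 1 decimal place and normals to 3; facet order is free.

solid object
 facet normal -0.648 0.162 0.745
  outer loop
   vertex 1.0 4.0 1.0
   vertex 0.0 0.0 1.0
   vertex 3.5 2.5 3.5
  endloop
 endfacet
 facet normal 0.381 -0.864 0.330
  outer loop
   vertex 2.0 0.5 0.0
   vertex 3.5 2.5 3.5
   vertex 0.0 0.0 1.0
  endloop
 endfacet
 facet normal -0.467 0.117 -0.876
  outer loop
   vertex 2.0 0.5 0.0
   vertex 0.0 0.0 1.0
   vertex 1.0 4.0 1.0
  endloop
 endfacet
 facet normal 0.294 0.920 0.258
  outer loop
   vertex 3.0 3.5 0.5
   vertex 1.0 4.0 1.0
   vertex 3.5 2.5 3.5
  endloop
 endfacet
 facet normal 0.931 -0.270 -0.245
  outer loop
   vertex 3.0 3.5 0.5
   vertex 3.5 2.5 3.5
   vertex 2.0 0.5 0.0
  endloop
 endfacet
 facet normal -0.184 0.221 -0.958
  outer loop
   vertex 3.0 3.5 0.5
   vertex 2.0 0.5 0.0
   vertex 1.0 4.0 1.0
  endloop
 endfacet
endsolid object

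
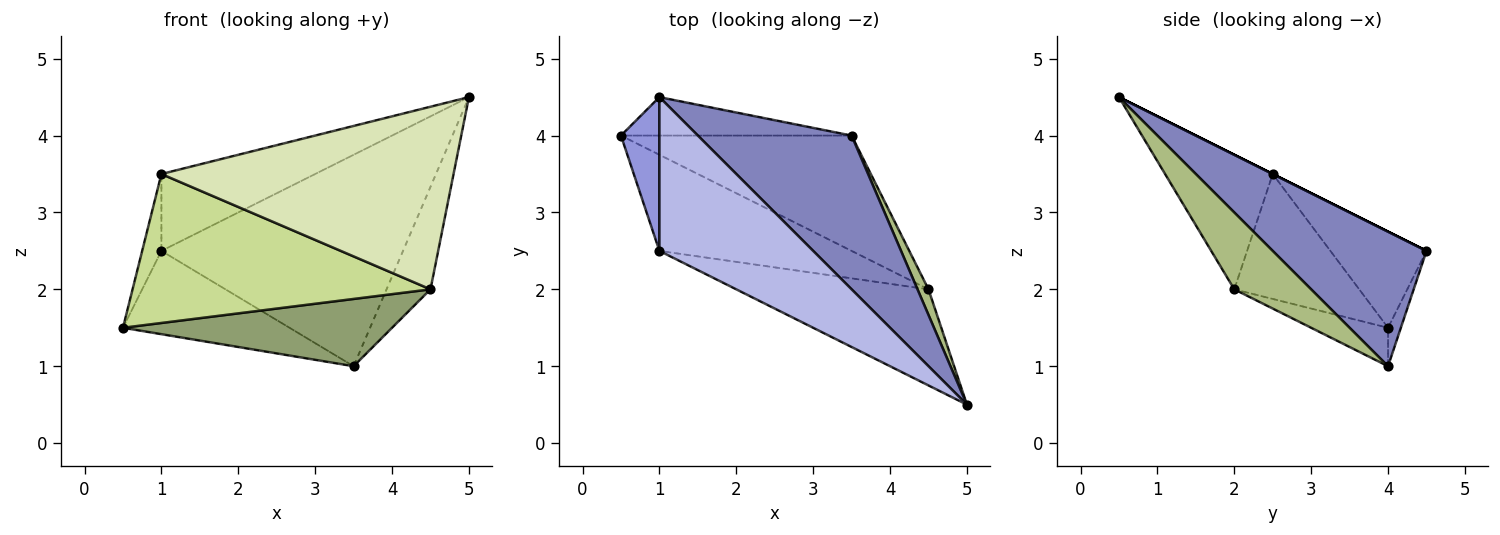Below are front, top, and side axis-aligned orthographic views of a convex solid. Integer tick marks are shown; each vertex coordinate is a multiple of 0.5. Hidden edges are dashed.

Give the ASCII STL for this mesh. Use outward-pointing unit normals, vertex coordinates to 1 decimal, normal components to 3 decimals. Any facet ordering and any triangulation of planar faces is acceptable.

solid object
 facet normal -0.070 0.906 -0.418
  outer loop
   vertex 1.0 4.5 2.5
   vertex 3.5 4.0 1.0
   vertex 0.5 4.0 1.5
  endloop
 endfacet
 facet normal 0.458 0.719 0.523
  outer loop
   vertex 1.0 4.5 2.5
   vertex 5.0 0.5 4.5
   vertex 3.5 4.0 1.0
  endloop
 endfacet
 facet normal -0.913 0.183 0.365
  outer loop
   vertex 1.0 2.5 3.5
   vertex 1.0 4.5 2.5
   vertex 0.5 4.0 1.5
  endloop
 endfacet
 facet normal 0.000 0.447 0.894
  outer loop
   vertex 1.0 2.5 3.5
   vertex 5.0 0.5 4.5
   vertex 1.0 4.5 2.5
  endloop
 endfacet
 facet normal -0.142 -0.499 -0.855
  outer loop
   vertex 4.5 2.0 2.0
   vertex 0.5 4.0 1.5
   vertex 3.5 4.0 1.0
  endloop
 endfacet
 facet normal 0.862 0.492 0.123
  outer loop
   vertex 4.5 2.0 2.0
   vertex 3.5 4.0 1.0
   vertex 5.0 0.5 4.5
  endloop
 endfacet
 facet normal -0.332 -0.793 -0.511
  outer loop
   vertex 4.5 2.0 2.0
   vertex 1.0 2.5 3.5
   vertex 0.5 4.0 1.5
  endloop
 endfacet
 facet normal -0.310 -0.841 -0.443
  outer loop
   vertex 4.5 2.0 2.0
   vertex 5.0 0.5 4.5
   vertex 1.0 2.5 3.5
  endloop
 endfacet
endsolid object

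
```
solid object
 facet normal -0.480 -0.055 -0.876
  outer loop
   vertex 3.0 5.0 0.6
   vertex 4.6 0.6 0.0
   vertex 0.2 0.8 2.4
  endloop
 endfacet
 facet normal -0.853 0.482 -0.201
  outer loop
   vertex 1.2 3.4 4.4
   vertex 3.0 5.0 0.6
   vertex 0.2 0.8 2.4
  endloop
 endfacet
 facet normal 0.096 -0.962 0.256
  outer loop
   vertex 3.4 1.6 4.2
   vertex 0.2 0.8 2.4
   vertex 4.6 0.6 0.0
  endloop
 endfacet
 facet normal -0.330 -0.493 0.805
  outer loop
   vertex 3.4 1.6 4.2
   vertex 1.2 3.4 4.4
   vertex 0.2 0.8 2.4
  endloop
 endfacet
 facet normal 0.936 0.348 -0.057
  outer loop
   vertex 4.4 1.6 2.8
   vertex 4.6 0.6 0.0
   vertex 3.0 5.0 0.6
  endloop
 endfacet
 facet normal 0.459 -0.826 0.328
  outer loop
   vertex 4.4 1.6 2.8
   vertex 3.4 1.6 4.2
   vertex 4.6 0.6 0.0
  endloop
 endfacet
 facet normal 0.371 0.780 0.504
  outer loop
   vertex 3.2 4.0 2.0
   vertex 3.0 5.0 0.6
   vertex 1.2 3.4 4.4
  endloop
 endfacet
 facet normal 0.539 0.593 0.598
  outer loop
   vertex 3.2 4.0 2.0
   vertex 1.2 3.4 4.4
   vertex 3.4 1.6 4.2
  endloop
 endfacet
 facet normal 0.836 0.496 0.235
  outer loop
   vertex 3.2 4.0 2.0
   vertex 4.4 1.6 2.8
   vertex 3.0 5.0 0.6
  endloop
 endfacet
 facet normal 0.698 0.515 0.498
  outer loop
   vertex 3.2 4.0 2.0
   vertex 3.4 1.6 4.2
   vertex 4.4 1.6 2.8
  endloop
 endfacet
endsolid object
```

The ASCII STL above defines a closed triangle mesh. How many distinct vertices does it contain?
7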